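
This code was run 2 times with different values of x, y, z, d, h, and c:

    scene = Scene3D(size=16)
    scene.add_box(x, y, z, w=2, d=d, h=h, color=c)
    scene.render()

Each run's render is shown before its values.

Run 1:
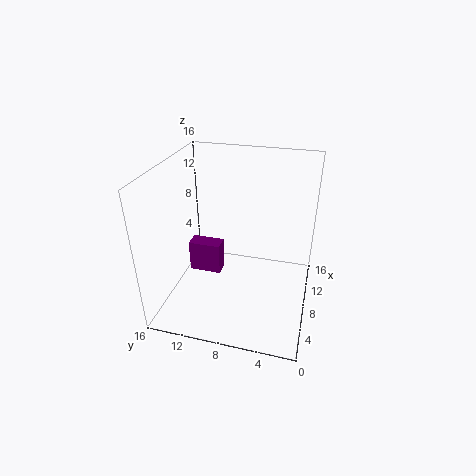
x = 10
y = 11
z = 1
d = 4
h = 4
c = 'purple'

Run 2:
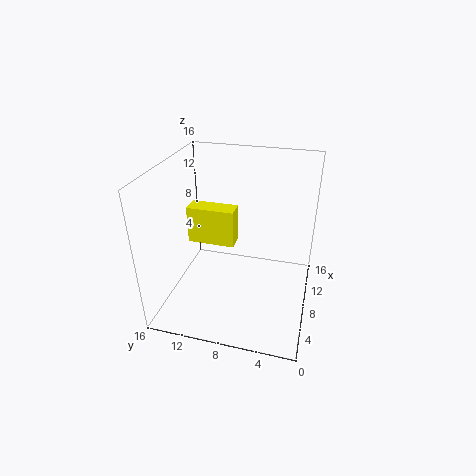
x = 6
y = 8
z = 8
d = 5
h = 4
c = 'yellow'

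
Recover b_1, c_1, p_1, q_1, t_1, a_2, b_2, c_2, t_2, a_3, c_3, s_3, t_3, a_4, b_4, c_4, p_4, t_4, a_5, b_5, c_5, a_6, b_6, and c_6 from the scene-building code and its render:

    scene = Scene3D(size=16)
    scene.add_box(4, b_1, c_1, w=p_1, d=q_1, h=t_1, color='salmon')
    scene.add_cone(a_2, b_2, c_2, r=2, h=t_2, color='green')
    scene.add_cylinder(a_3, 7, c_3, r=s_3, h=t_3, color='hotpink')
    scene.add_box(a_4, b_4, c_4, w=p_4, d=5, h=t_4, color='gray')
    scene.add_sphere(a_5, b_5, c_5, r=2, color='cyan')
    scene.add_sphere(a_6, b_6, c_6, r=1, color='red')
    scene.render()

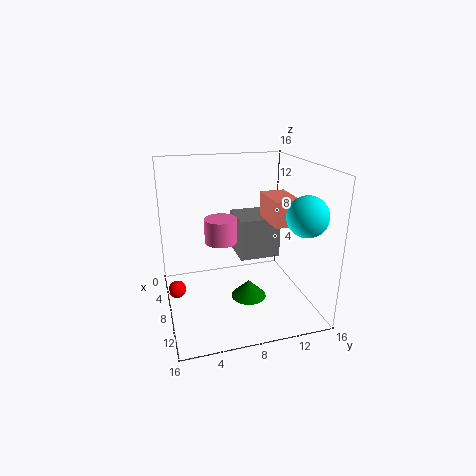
b_1 = 12; c_1 = 9; p_1 = 5; q_1 = 3; t_1 = 3; a_2 = 9; b_2 = 9; c_2 = 1; t_2 = 2; a_3 = 4; c_3 = 6; s_3 = 2; t_3 = 3; a_4 = 1; b_4 = 9; c_4 = 4; p_4 = 5; t_4 = 5; a_5 = 14; b_5 = 13; c_5 = 12; a_6 = 7; b_6 = 1; c_6 = 2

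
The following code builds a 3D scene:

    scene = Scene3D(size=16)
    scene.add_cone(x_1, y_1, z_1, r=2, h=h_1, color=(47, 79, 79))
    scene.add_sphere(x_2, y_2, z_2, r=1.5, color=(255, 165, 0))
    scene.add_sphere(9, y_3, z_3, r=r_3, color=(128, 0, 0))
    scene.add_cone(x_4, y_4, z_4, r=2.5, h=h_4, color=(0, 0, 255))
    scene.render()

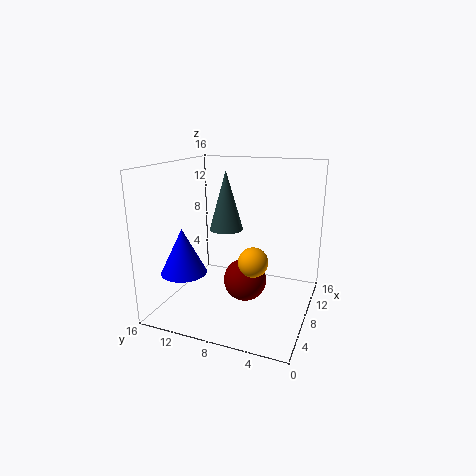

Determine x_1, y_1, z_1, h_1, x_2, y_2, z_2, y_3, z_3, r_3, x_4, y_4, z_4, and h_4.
x_1 = 10.5
y_1 = 10.5
z_1 = 8
h_1 = 7
x_2 = 4.5
y_2 = 5
z_2 = 7
y_3 = 7.5
z_3 = 2.5
r_3 = 2.5
x_4 = 4.5
y_4 = 13
z_4 = 4.5
h_4 = 5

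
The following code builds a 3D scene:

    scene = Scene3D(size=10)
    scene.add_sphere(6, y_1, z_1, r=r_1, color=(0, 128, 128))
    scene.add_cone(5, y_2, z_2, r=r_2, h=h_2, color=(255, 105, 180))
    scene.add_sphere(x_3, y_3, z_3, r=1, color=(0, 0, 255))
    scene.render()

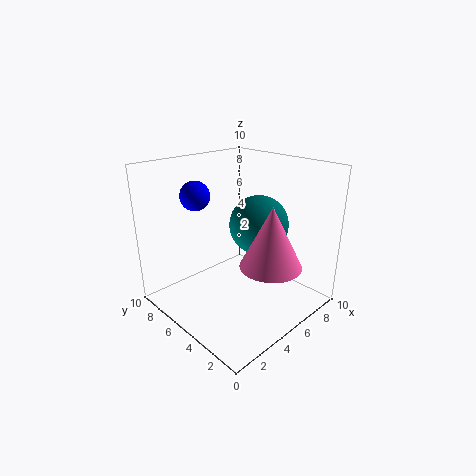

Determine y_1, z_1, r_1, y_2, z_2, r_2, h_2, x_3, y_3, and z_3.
y_1 = 4
z_1 = 6
r_1 = 2
y_2 = 2
z_2 = 4
r_2 = 2
h_2 = 4
x_3 = 3
y_3 = 7
z_3 = 8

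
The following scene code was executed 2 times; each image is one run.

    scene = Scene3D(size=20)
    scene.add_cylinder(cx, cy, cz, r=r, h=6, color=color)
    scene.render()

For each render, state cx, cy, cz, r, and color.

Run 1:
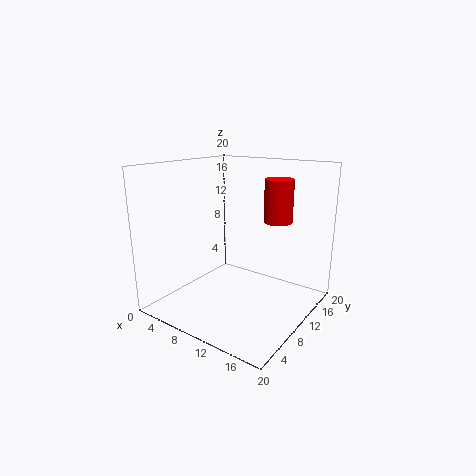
cx = 14, cy = 14, cz = 12, r = 2, color = 'red'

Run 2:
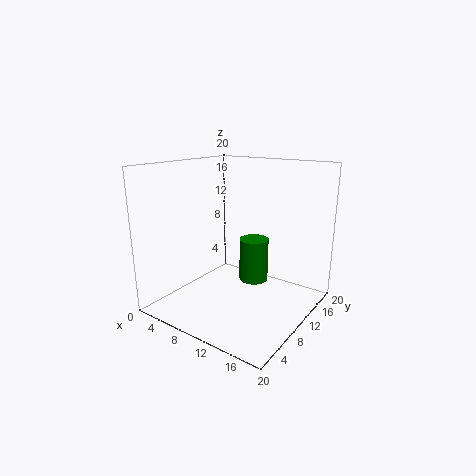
cx = 12, cy = 11, cz = 4, r = 2, color = 'green'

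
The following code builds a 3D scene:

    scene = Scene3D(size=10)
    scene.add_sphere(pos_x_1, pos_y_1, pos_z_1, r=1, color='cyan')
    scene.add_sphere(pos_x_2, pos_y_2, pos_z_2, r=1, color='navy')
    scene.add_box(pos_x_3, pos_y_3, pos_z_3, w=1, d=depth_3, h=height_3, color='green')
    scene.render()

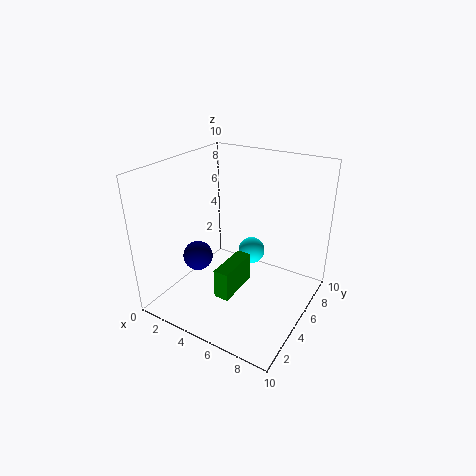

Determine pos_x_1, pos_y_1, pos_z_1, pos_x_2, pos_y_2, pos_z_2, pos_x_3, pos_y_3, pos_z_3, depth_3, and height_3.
pos_x_1 = 5
pos_y_1 = 7
pos_z_1 = 3
pos_x_2 = 3
pos_y_2 = 3
pos_z_2 = 4
pos_x_3 = 5
pos_y_3 = 2
pos_z_3 = 2
depth_3 = 3
height_3 = 2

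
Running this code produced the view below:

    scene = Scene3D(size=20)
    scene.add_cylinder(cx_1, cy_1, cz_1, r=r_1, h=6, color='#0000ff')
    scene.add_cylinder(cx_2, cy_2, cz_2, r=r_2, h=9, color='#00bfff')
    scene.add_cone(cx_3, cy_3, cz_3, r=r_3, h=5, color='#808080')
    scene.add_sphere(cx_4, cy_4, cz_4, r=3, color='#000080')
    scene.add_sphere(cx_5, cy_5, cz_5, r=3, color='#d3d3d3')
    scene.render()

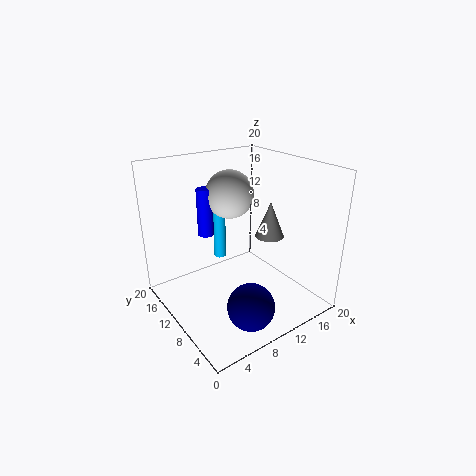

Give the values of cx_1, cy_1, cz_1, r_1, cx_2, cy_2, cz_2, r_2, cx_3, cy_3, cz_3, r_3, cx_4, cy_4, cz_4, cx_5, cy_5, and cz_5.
cx_1 = 5, cy_1 = 10, cz_1 = 12, r_1 = 1, cx_2 = 12, cy_2 = 18, cz_2 = 3, r_2 = 1, cx_3 = 14, cy_3 = 8, cz_3 = 10, r_3 = 2, cx_4 = 7, cy_4 = 3, cz_4 = 4, cx_5 = 8, cy_5 = 9, cz_5 = 17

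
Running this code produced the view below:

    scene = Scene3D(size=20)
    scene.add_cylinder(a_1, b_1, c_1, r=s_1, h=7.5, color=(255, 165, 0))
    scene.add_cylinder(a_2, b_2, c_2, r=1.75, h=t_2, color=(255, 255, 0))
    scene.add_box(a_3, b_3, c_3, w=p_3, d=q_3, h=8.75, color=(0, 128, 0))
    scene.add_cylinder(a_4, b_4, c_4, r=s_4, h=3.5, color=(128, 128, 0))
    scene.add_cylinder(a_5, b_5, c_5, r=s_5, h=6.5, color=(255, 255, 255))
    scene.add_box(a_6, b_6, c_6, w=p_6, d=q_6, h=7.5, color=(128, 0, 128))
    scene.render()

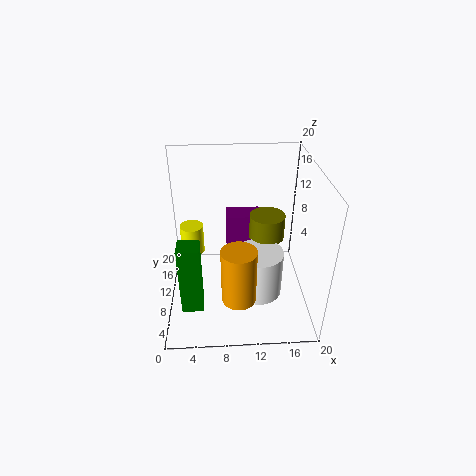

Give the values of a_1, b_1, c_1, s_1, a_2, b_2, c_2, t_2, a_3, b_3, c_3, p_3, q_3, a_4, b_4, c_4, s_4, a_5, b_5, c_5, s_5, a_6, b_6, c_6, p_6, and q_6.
a_1 = 9.75; b_1 = 4; c_1 = 4.5; s_1 = 2.25; a_2 = 3.25; b_2 = 14.5; c_2 = 5; t_2 = 4.5; a_3 = 2.75; b_3 = 0.75; c_3 = 5.75; p_3 = 2.5; q_3 = 2.5; a_4 = 14.25; b_4 = 11.75; c_4 = 9; s_4 = 2.5; a_5 = 12.75; b_5 = 7.5; c_5 = 2.75; s_5 = 3.25; a_6 = 8.5; b_6 = 13; c_6 = 4; p_6 = 5; q_6 = 3.25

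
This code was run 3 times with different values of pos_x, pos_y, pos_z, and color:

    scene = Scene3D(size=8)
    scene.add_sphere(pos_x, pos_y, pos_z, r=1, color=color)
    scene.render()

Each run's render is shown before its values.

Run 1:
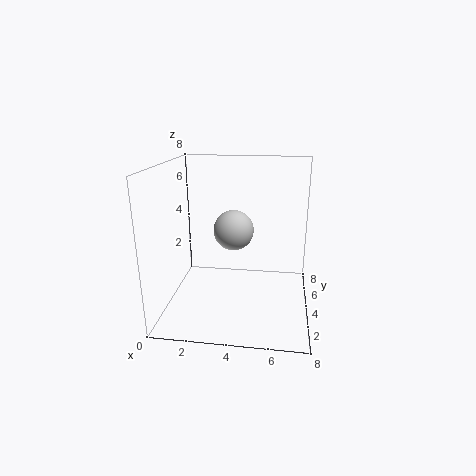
pos_x = 4
pos_y = 2.5
pos_z = 5
color = 'lightgray'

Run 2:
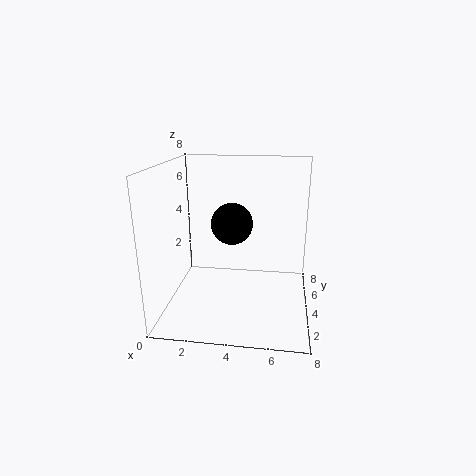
pos_x = 4
pos_y = 2
pos_z = 5.5
color = 'black'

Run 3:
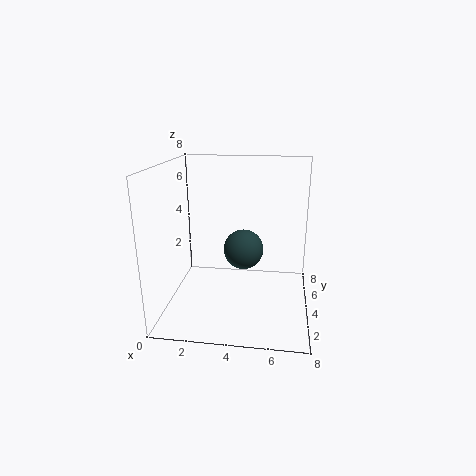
pos_x = 4.5
pos_y = 2.5
pos_z = 4
color = 'darkslategray'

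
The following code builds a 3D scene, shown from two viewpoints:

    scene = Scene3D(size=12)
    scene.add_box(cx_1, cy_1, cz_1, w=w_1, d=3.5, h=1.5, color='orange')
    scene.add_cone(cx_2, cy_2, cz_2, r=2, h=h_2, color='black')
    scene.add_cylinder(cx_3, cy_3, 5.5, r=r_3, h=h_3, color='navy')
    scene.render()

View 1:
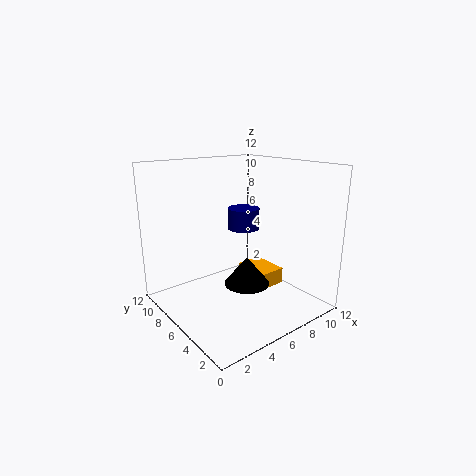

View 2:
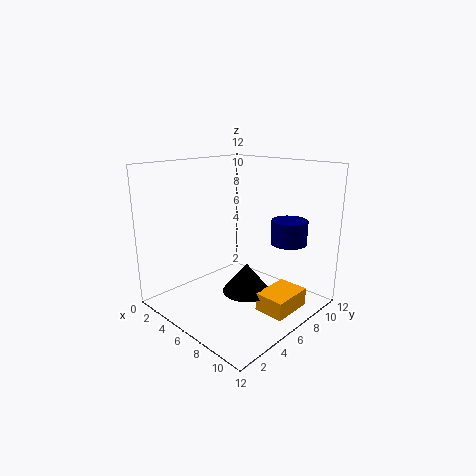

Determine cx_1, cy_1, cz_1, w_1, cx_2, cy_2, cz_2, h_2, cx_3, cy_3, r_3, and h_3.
cx_1 = 8.5
cy_1 = 5.5
cz_1 = 0.5
w_1 = 2.5
cx_2 = 7
cy_2 = 6
cz_2 = 1.5
h_2 = 2.5
cx_3 = 9
cy_3 = 9
r_3 = 1.5
h_3 = 2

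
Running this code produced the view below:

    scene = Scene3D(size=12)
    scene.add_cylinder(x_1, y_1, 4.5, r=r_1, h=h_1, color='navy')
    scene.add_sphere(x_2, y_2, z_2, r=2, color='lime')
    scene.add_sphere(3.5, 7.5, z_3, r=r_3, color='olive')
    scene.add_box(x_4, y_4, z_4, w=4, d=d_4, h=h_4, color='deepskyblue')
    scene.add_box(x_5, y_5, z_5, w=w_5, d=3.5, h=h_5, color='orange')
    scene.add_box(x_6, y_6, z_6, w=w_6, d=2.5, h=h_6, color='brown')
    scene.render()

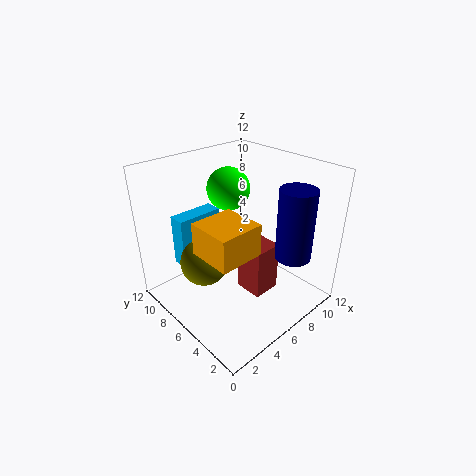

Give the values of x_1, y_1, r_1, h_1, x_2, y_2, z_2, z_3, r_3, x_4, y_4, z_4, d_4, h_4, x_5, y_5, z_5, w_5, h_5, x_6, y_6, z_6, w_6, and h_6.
x_1 = 9, y_1 = 2.5, r_1 = 1.5, h_1 = 6, x_2 = 8.5, y_2 = 10, z_2 = 8.5, z_3 = 4, r_3 = 2, x_4 = 2.5, y_4 = 9, z_4 = 3, d_4 = 1.5, h_4 = 4.5, x_5 = 1.5, y_5 = 2.5, z_5 = 6.5, w_5 = 3.5, h_5 = 2.5, x_6 = 6.5, y_6 = 4, z_6 = 0.5, w_6 = 2.5, h_6 = 4.5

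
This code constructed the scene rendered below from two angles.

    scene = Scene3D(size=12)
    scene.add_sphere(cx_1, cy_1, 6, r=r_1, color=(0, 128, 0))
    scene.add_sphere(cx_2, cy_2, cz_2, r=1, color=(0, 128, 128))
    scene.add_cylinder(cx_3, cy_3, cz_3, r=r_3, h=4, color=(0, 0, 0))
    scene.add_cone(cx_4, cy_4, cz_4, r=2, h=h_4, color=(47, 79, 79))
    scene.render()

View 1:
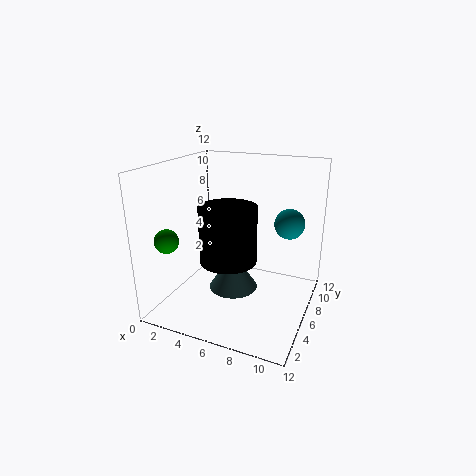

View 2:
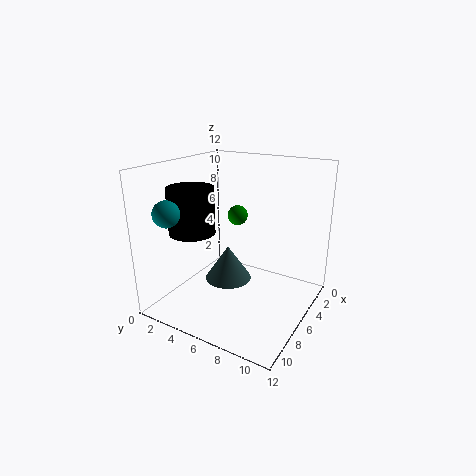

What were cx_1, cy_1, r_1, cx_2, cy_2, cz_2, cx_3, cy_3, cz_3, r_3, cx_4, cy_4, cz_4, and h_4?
cx_1 = 1, cy_1 = 3, r_1 = 1, cx_2 = 11, cy_2 = 3, cz_2 = 9, cx_3 = 7, cy_3 = 2, cz_3 = 6, r_3 = 2, cx_4 = 6, cy_4 = 5, cz_4 = 2, h_4 = 3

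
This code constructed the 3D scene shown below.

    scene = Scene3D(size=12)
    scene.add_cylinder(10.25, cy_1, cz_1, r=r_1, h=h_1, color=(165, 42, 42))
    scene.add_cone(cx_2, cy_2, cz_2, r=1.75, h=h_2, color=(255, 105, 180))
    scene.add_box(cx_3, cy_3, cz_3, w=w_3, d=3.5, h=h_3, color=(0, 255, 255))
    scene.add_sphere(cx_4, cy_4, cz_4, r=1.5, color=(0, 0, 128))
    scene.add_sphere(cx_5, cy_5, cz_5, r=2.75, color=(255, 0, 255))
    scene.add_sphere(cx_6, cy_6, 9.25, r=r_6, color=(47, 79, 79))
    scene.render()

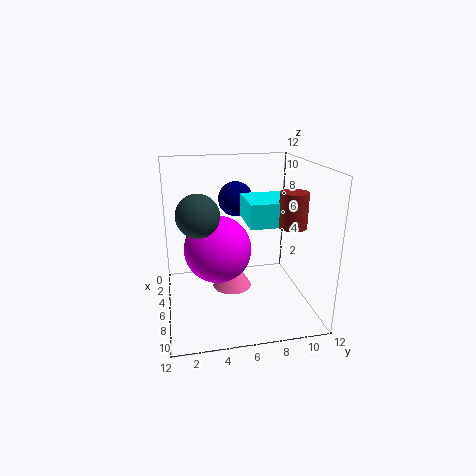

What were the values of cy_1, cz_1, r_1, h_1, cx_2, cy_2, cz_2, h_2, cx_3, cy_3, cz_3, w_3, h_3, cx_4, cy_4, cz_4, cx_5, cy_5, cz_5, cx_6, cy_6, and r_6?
cy_1 = 9, cz_1 = 8.25, r_1 = 1, h_1 = 2.5, cx_2 = 4.5, cy_2 = 5.75, cz_2 = 0.75, h_2 = 2.75, cx_3 = 6.75, cy_3 = 6, cz_3 = 8.25, w_3 = 3.5, h_3 = 1.75, cx_4 = 3.75, cy_4 = 6.25, cz_4 = 8.75, cx_5 = 6.25, cy_5 = 4.25, cz_5 = 5.25, cx_6 = 9.5, cy_6 = 2.5, r_6 = 1.5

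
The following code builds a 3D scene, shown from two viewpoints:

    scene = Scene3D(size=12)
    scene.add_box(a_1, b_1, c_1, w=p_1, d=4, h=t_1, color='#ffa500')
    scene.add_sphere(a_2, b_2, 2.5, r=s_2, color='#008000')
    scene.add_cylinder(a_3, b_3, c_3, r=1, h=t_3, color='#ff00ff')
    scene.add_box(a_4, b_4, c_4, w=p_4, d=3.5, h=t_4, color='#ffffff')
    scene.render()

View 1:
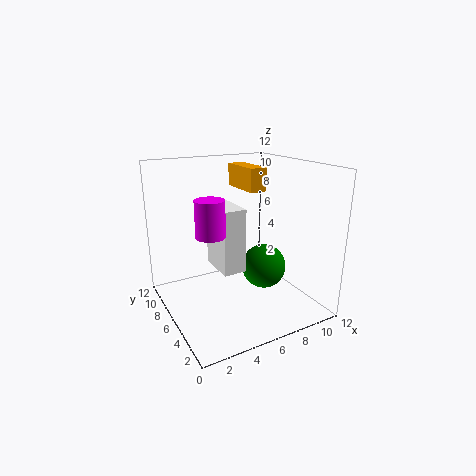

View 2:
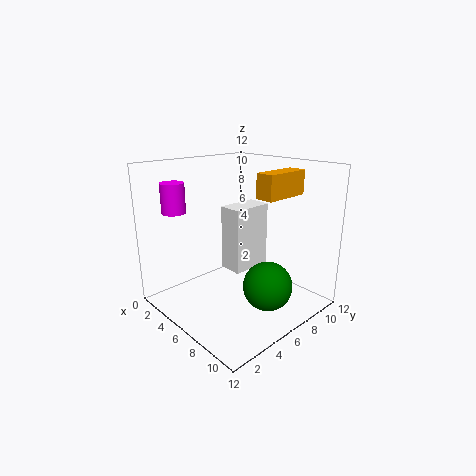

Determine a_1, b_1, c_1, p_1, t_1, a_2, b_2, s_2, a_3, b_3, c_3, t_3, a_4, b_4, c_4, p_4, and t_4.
a_1 = 7.5, b_1 = 6.5, c_1 = 9.5, p_1 = 1.5, t_1 = 2, a_2 = 9, b_2 = 6.5, s_2 = 2, a_3 = 2, b_3 = 2.5, c_3 = 8, t_3 = 2.5, a_4 = 4.5, b_4 = 5.5, c_4 = 3, p_4 = 2, t_4 = 5.5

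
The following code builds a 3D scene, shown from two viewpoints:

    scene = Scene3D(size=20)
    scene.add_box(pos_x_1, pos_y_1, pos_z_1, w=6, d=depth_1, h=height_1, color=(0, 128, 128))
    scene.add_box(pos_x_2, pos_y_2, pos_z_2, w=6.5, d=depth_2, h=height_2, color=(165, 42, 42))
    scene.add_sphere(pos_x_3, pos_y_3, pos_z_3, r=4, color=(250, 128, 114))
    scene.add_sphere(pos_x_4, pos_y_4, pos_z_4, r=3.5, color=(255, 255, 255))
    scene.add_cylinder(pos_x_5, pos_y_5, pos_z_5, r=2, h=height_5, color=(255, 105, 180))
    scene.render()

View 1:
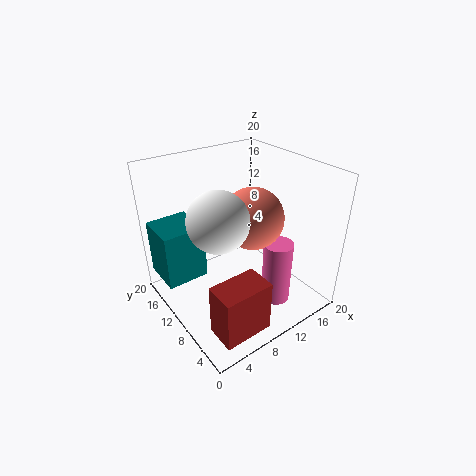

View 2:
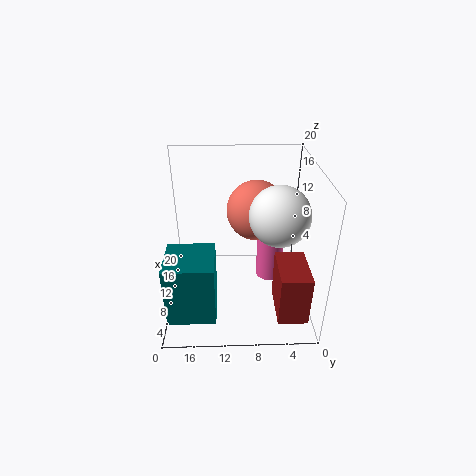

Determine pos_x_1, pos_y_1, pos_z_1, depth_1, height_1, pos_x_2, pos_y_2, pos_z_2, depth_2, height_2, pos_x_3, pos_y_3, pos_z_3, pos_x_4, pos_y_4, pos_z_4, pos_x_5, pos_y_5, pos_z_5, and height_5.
pos_x_1 = 0.5; pos_y_1 = 13; pos_z_1 = 3.5; depth_1 = 6; height_1 = 8; pos_x_2 = 2; pos_y_2 = 1; pos_z_2 = 1.5; depth_2 = 4; height_2 = 7; pos_x_3 = 10.5; pos_y_3 = 7.5; pos_z_3 = 14; pos_x_4 = 4; pos_y_4 = 5.5; pos_z_4 = 16.5; pos_x_5 = 13; pos_y_5 = 5; pos_z_5 = 1.5; height_5 = 9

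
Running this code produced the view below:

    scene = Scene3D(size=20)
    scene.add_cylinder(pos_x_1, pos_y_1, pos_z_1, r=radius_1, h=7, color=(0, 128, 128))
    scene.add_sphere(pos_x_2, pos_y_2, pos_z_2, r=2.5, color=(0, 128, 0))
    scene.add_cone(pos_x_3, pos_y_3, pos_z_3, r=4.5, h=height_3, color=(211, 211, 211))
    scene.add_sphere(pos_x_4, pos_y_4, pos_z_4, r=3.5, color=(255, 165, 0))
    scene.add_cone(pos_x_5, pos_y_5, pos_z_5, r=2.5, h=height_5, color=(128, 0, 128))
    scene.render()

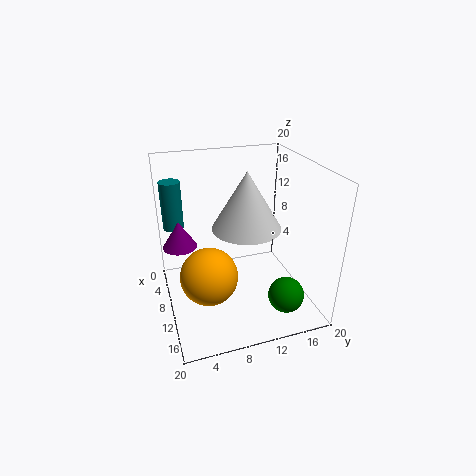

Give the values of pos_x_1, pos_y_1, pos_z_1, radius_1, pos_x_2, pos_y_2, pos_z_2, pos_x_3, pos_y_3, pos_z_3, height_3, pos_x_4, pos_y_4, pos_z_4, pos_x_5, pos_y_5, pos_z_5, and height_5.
pos_x_1 = 4
pos_y_1 = 2
pos_z_1 = 10
radius_1 = 1.5
pos_x_2 = 15
pos_y_2 = 15.5
pos_z_2 = 2.5
pos_x_3 = 12
pos_y_3 = 10.5
pos_z_3 = 12.5
height_3 = 7.5
pos_x_4 = 15.5
pos_y_4 = 4.5
pos_z_4 = 8.5
pos_x_5 = 5.5
pos_y_5 = 2.5
pos_z_5 = 7.5
height_5 = 4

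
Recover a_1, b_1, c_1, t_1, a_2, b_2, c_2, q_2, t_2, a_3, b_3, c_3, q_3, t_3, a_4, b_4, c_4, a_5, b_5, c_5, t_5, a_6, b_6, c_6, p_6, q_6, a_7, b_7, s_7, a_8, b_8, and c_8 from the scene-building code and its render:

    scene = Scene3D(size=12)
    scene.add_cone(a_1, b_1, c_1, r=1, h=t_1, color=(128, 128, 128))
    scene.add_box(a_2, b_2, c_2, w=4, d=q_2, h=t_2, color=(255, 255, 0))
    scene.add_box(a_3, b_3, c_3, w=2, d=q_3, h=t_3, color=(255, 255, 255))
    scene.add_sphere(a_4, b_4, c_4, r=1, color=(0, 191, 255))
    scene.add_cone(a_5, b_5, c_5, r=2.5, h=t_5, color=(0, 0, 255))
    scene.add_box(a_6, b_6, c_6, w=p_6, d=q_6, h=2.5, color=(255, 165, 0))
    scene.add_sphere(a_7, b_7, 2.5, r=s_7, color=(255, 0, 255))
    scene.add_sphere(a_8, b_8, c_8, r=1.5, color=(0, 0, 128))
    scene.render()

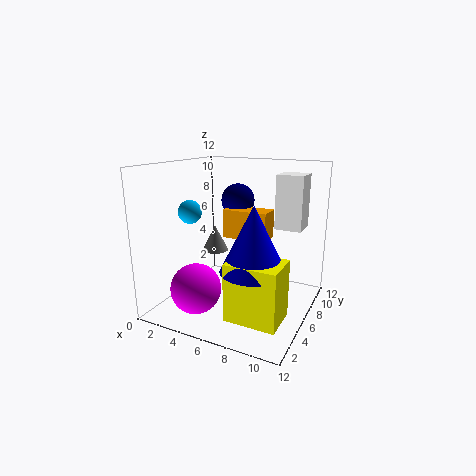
a_1 = 5, b_1 = 4, c_1 = 5.5, t_1 = 2, a_2 = 7, b_2 = 1.5, c_2 = 1, q_2 = 3, t_2 = 4.5, a_3 = 9.5, b_3 = 5, c_3 = 7.5, q_3 = 2, t_3 = 4, a_4 = 2, b_4 = 5, c_4 = 8, a_5 = 8.5, b_5 = 3.5, c_5 = 4.5, t_5 = 5, a_6 = 4, b_6 = 7, c_6 = 5.5, p_6 = 4, q_6 = 2, a_7 = 4, b_7 = 2.5, s_7 = 2, a_8 = 4.5, b_8 = 9, c_8 = 8.5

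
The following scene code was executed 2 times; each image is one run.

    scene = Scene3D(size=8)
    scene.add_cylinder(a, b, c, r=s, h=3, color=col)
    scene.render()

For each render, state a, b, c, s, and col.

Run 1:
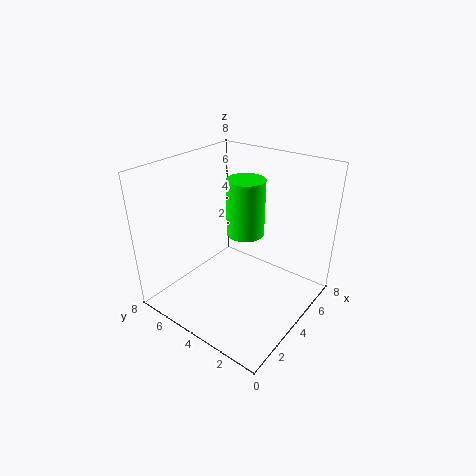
a = 4
b = 3.5
c = 4.5
s = 1
col = 'lime'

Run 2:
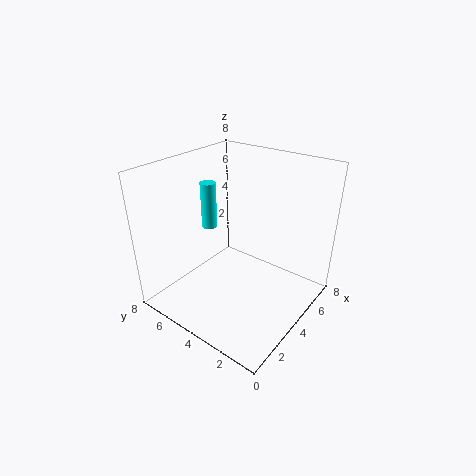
a = 5.5
b = 7.5
c = 3
s = 0.5
col = 'cyan'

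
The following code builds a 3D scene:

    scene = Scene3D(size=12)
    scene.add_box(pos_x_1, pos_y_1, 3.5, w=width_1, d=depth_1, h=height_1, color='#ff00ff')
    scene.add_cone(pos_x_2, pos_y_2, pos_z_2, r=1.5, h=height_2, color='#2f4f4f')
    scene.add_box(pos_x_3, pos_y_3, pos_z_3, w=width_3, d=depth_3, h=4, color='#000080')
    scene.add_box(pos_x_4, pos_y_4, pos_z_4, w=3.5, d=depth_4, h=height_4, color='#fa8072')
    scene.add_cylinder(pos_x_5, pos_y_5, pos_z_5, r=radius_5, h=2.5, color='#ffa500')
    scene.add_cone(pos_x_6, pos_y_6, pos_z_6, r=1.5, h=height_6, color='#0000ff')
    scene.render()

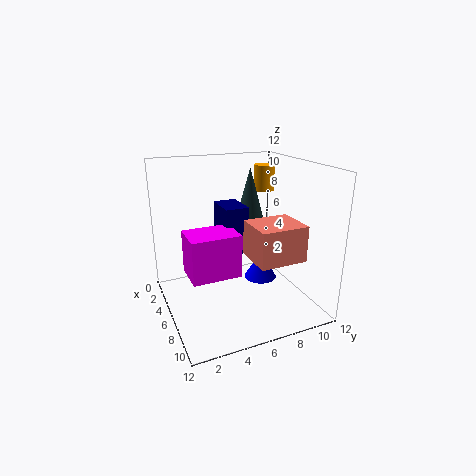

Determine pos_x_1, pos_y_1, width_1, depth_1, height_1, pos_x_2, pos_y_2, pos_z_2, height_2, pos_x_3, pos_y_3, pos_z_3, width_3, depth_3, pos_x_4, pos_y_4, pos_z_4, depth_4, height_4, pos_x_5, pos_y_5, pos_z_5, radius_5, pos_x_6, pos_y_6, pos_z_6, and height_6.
pos_x_1 = 5, pos_y_1 = 1.5, width_1 = 3, depth_1 = 4, height_1 = 3.5, pos_x_2 = 2, pos_y_2 = 9, pos_z_2 = 5.5, height_2 = 5.5, pos_x_3 = 3, pos_y_3 = 5, pos_z_3 = 4.5, width_3 = 3, depth_3 = 2, pos_x_4 = 6, pos_y_4 = 6.5, pos_z_4 = 4.5, depth_4 = 4, height_4 = 3, pos_x_5 = 1, pos_y_5 = 11, pos_z_5 = 8.5, radius_5 = 1, pos_x_6 = 4.5, pos_y_6 = 9, pos_z_6 = 1, height_6 = 2.5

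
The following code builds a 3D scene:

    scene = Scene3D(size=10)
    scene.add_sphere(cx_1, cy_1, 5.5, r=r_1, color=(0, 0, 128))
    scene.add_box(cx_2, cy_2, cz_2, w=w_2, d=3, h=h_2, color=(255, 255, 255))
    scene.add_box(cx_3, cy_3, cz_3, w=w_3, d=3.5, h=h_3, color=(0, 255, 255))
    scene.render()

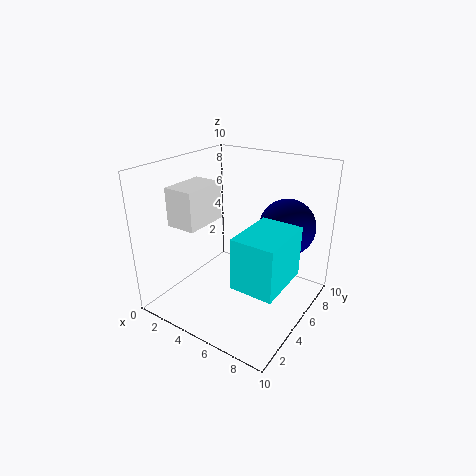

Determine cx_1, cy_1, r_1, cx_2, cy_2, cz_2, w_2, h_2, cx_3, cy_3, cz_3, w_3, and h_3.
cx_1 = 7.5; cy_1 = 7.5; r_1 = 2; cx_2 = 2; cy_2 = 1.5; cz_2 = 6.5; w_2 = 2; h_2 = 2.5; cx_3 = 7.5; cy_3 = 0.5; cz_3 = 4.5; w_3 = 2.5; h_3 = 3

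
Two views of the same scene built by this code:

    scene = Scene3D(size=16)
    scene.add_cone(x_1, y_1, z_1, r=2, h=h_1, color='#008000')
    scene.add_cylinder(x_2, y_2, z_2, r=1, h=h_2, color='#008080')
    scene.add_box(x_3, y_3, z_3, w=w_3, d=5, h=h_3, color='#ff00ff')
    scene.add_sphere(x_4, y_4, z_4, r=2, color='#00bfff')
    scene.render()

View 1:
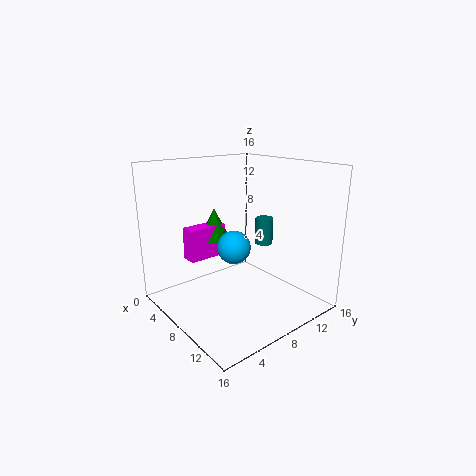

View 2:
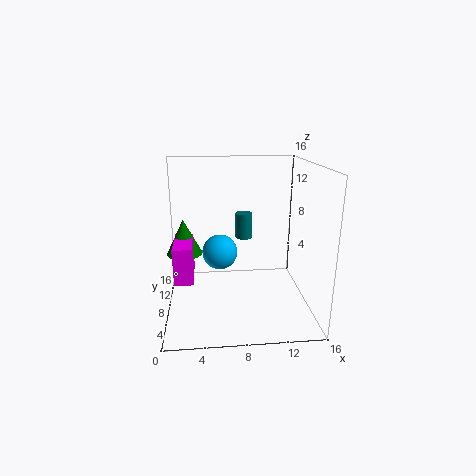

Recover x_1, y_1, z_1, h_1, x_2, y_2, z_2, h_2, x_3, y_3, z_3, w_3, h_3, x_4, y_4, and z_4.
x_1 = 2; y_1 = 9; z_1 = 6; h_1 = 4; x_2 = 9; y_2 = 11; z_2 = 7; h_2 = 3; x_3 = 1; y_3 = 5; z_3 = 4; w_3 = 2; h_3 = 4; x_4 = 6; y_4 = 9; z_4 = 6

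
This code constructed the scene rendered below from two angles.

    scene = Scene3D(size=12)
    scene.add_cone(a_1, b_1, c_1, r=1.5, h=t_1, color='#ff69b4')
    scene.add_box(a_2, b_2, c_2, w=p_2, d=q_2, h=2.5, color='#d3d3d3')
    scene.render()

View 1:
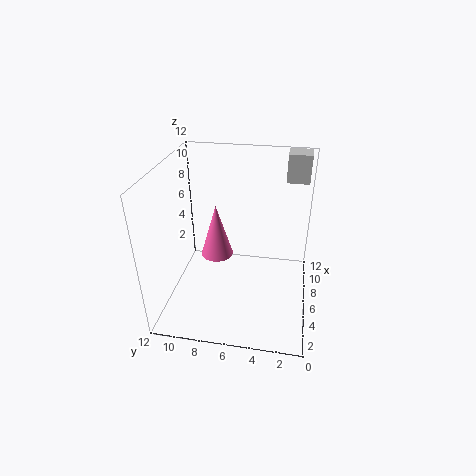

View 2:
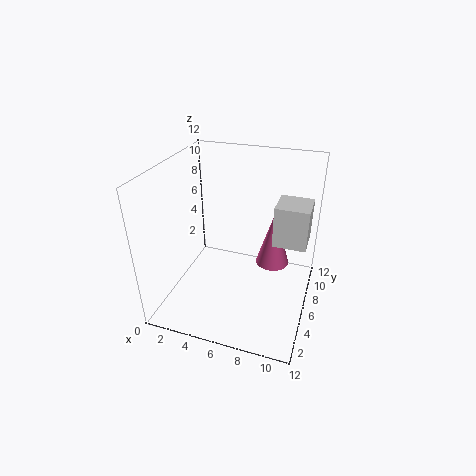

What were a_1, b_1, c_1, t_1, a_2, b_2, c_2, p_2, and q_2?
a_1 = 8.5
b_1 = 8.5
c_1 = 2.5
t_1 = 5
a_2 = 10
b_2 = 0.5
c_2 = 9.5
p_2 = 2
q_2 = 2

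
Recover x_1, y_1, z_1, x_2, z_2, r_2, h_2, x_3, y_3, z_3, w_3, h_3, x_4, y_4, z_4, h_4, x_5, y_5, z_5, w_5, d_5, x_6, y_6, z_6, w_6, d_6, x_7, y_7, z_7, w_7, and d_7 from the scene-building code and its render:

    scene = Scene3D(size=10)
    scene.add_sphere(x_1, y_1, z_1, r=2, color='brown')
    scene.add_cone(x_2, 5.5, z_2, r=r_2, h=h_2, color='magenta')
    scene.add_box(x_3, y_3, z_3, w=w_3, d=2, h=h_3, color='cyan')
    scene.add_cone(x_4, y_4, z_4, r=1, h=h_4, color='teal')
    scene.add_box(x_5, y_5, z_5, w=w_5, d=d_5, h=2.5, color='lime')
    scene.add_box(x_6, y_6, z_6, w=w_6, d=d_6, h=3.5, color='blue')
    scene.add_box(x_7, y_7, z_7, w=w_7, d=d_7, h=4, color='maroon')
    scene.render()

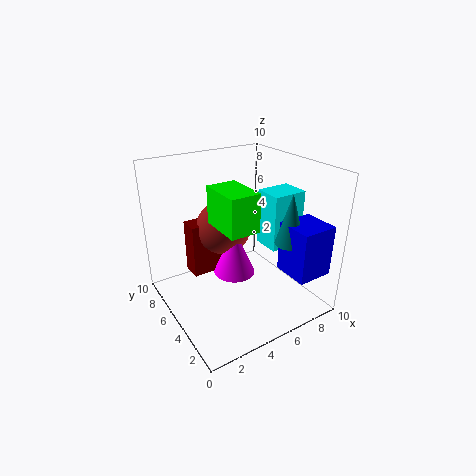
x_1 = 5; y_1 = 7; z_1 = 5; x_2 = 5; z_2 = 2; r_2 = 1.5; h_2 = 3.5; x_3 = 7; y_3 = 3.5; z_3 = 4; w_3 = 2.5; h_3 = 4; x_4 = 7.5; y_4 = 2.5; z_4 = 5; h_4 = 3.5; x_5 = 3; y_5 = 2.5; z_5 = 6.5; w_5 = 2; d_5 = 3; x_6 = 7; y_6 = 0.5; z_6 = 3; w_6 = 2.5; d_6 = 2.5; x_7 = 2.5; y_7 = 7; z_7 = 1.5; w_7 = 2.5; d_7 = 1.5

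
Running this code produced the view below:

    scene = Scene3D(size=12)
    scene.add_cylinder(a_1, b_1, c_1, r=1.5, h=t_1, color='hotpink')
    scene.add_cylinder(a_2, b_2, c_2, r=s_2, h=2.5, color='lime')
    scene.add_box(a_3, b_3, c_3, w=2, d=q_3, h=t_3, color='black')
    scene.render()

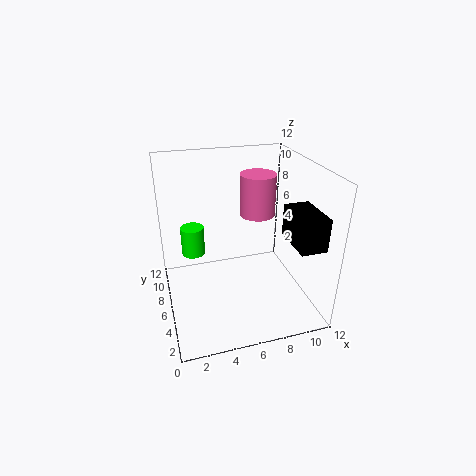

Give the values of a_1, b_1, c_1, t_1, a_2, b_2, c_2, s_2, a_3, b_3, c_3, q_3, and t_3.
a_1 = 8, b_1 = 7, c_1 = 7.5, t_1 = 3.5, a_2 = 2.5, b_2 = 8, c_2 = 4, s_2 = 1, a_3 = 9, b_3 = 0.5, c_3 = 7, q_3 = 3.5, t_3 = 2.5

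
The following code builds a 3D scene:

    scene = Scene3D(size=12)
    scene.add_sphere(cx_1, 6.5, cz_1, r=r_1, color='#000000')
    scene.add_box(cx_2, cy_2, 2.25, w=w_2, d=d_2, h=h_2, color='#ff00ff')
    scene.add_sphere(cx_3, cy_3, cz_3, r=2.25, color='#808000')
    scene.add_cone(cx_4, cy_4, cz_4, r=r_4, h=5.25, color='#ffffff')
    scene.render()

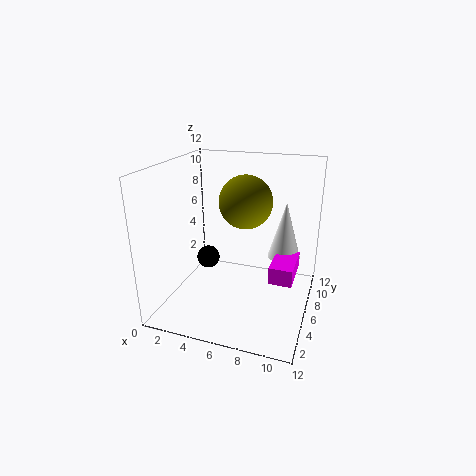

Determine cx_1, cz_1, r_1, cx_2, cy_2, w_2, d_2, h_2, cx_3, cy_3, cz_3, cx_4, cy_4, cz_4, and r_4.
cx_1 = 3, cz_1 = 3.5, r_1 = 1, cx_2 = 8.75, cy_2 = 5.75, w_2 = 2, d_2 = 3.75, h_2 = 1.5, cx_3 = 6.25, cy_3 = 7.25, cz_3 = 8.75, cx_4 = 9.25, cy_4 = 9.75, cz_4 = 3, r_4 = 1.5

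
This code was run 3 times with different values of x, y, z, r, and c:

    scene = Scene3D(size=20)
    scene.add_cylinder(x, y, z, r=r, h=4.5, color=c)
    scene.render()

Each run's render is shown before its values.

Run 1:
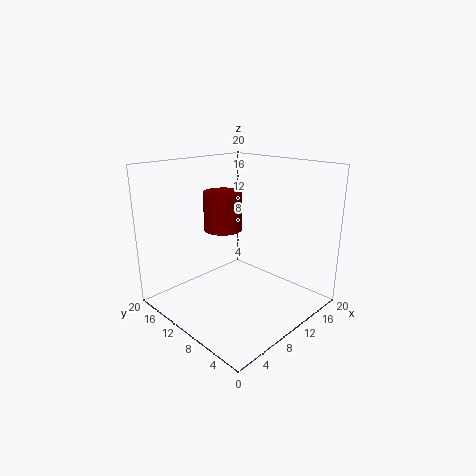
x = 5, y = 7.5, z = 13.25, r = 2.25, c = 'maroon'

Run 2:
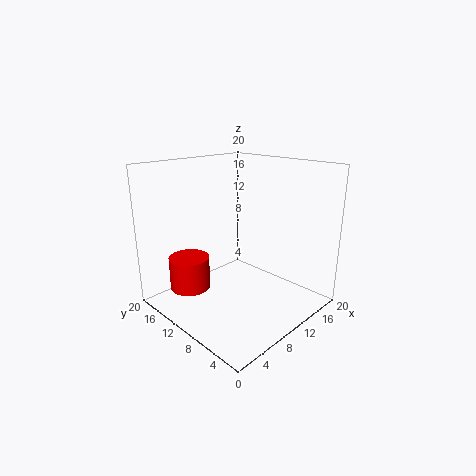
x = 4.25, y = 13.75, z = 3.25, r = 2.75, c = 'red'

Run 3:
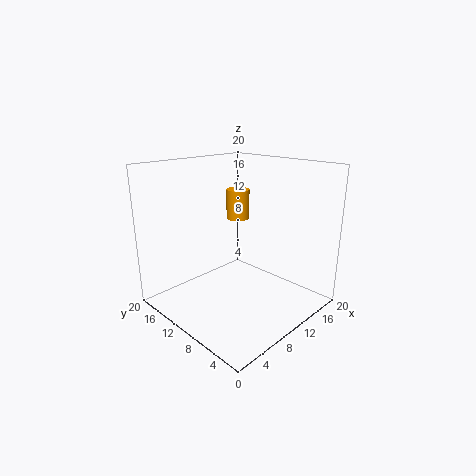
x = 14.25, y = 14.25, z = 11, r = 1.75, c = 'orange'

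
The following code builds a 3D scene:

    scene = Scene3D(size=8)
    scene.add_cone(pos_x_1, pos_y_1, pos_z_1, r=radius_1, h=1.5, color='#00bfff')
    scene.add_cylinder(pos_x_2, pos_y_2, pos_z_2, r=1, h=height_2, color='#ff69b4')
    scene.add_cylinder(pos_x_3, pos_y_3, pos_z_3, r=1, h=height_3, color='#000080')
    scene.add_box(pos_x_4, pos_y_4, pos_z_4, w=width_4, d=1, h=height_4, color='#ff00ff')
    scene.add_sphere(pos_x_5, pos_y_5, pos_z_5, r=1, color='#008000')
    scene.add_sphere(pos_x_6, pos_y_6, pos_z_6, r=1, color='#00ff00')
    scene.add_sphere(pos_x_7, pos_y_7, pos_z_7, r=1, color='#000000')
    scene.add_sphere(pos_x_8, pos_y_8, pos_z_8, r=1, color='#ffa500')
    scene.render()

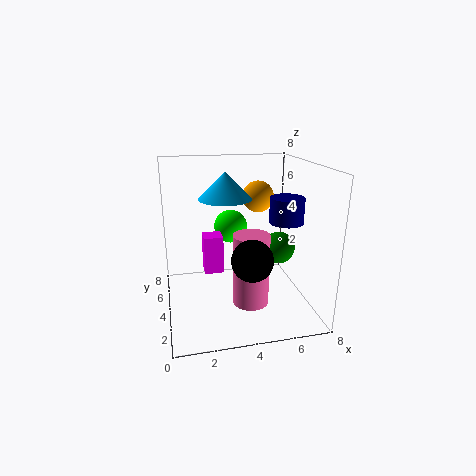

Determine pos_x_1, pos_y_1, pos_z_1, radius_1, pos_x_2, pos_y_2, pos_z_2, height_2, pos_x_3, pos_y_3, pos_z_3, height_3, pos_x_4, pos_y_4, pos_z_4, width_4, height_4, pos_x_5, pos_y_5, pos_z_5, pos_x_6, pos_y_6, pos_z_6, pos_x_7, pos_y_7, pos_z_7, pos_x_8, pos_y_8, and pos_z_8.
pos_x_1 = 3.5, pos_y_1 = 5, pos_z_1 = 6, radius_1 = 1.5, pos_x_2 = 4.5, pos_y_2 = 3, pos_z_2 = 0.5, height_2 = 4, pos_x_3 = 7, pos_y_3 = 4.5, pos_z_3 = 4.5, height_3 = 1.5, pos_x_4 = 2, pos_y_4 = 3, pos_z_4 = 2.5, width_4 = 1, height_4 = 2, pos_x_5 = 7, pos_y_5 = 5.5, pos_z_5 = 2.5, pos_x_6 = 4, pos_y_6 = 6, pos_z_6 = 4, pos_x_7 = 4, pos_y_7 = 1, pos_z_7 = 4, pos_x_8 = 6, pos_y_8 = 7, pos_z_8 = 5.5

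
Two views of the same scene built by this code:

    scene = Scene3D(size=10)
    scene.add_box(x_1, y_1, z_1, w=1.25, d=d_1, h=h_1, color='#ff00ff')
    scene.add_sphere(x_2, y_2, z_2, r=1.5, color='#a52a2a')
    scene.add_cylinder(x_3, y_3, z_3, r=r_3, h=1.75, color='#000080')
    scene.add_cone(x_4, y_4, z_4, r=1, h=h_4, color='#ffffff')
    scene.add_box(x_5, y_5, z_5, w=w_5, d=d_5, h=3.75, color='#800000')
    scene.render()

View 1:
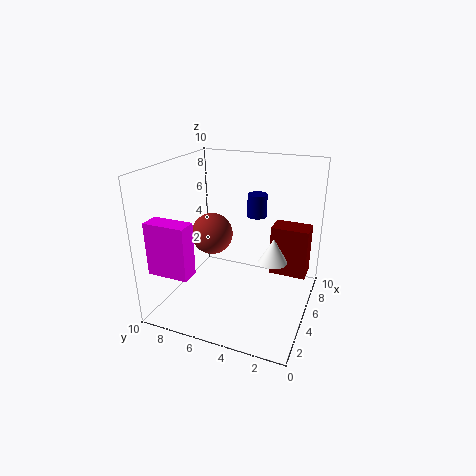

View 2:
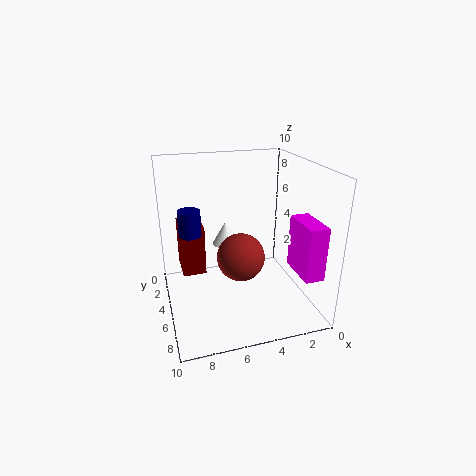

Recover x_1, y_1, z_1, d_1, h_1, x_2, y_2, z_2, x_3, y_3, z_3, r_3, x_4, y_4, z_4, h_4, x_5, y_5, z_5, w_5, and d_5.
x_1 = 0.75; y_1 = 6.75; z_1 = 3.5; d_1 = 2.75; h_1 = 3.5; x_2 = 5.5; y_2 = 7.25; z_2 = 4.75; x_3 = 8.25; y_3 = 4.75; z_3 = 5.5; r_3 = 0.75; x_4 = 5.25; y_4 = 2.5; z_4 = 3.5; h_4 = 1.75; x_5 = 7; y_5 = 0.5; z_5 = 1.5; w_5 = 1.75; d_5 = 2.75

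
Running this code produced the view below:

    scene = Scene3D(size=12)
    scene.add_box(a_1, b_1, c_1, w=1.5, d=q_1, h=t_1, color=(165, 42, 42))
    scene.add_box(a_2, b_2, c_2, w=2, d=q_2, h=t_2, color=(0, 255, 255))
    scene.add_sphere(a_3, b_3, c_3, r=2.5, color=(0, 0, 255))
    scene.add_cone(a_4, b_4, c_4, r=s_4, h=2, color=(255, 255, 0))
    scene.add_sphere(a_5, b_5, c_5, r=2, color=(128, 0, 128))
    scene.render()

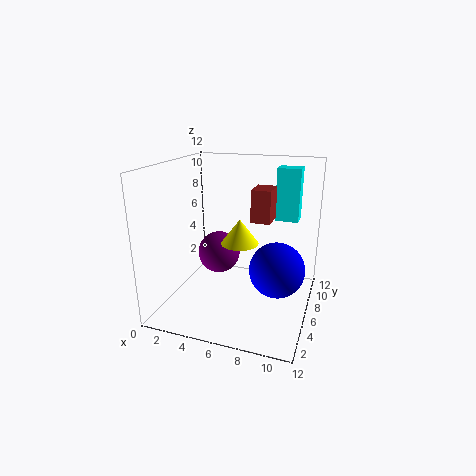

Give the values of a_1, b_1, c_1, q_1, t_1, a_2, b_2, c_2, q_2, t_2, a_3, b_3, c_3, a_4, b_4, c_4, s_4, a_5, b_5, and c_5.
a_1 = 7.5
b_1 = 4.5
c_1 = 8
q_1 = 2
t_1 = 2.5
a_2 = 8.5
b_2 = 8.5
c_2 = 7
q_2 = 1.5
t_2 = 4.5
a_3 = 9
b_3 = 8
c_3 = 2.5
a_4 = 6.5
b_4 = 5
c_4 = 6
s_4 = 1.5
a_5 = 3
b_5 = 9
c_5 = 3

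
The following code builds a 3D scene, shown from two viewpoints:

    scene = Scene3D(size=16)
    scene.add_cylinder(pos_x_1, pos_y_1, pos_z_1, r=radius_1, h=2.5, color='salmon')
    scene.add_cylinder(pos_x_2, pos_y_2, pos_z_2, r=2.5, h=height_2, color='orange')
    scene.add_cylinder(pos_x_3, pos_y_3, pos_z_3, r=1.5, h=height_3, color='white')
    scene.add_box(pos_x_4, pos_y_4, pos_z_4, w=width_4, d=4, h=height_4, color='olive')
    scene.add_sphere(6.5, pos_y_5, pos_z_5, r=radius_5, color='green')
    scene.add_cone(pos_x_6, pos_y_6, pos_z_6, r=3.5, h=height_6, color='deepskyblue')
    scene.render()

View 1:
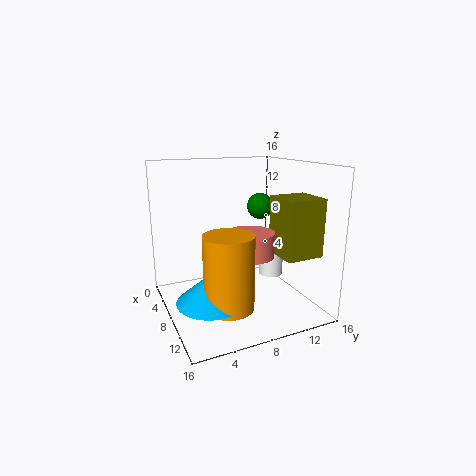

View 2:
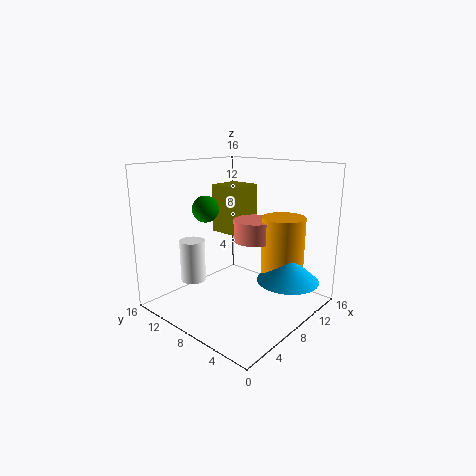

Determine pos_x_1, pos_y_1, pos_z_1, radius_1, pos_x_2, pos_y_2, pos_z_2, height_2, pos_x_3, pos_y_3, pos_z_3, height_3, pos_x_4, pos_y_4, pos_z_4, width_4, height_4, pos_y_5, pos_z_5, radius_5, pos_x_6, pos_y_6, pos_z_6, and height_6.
pos_x_1 = 11, pos_y_1 = 8, pos_z_1 = 7, radius_1 = 2.5, pos_x_2 = 12.5, pos_y_2 = 5, pos_z_2 = 2.5, height_2 = 7.5, pos_x_3 = 6, pos_y_3 = 13.5, pos_z_3 = 2, height_3 = 5, pos_x_4 = 10.5, pos_y_4 = 10.5, pos_z_4 = 7, width_4 = 4, height_4 = 6, pos_y_5 = 11.5, pos_z_5 = 11, radius_5 = 1.5, pos_x_6 = 11.5, pos_y_6 = 3.5, pos_z_6 = 3, height_6 = 3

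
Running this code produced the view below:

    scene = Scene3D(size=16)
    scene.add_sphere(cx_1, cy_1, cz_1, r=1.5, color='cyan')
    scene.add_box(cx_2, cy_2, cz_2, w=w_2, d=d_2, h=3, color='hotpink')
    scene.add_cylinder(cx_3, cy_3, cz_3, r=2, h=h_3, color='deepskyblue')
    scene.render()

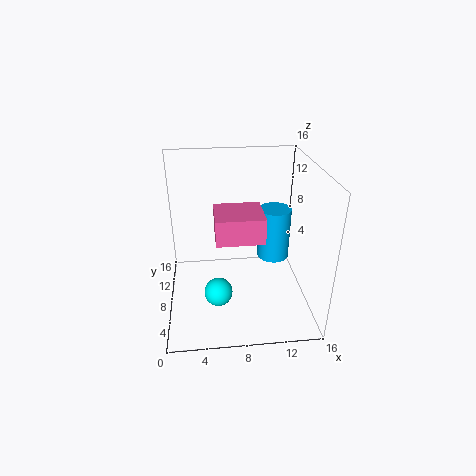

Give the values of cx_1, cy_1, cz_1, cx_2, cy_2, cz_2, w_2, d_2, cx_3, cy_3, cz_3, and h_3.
cx_1 = 5.5, cy_1 = 4.5, cz_1 = 3.5, cx_2 = 5.5, cy_2 = 7, cz_2 = 7.5, w_2 = 5.5, d_2 = 5, cx_3 = 13, cy_3 = 12, cz_3 = 3, h_3 = 6.5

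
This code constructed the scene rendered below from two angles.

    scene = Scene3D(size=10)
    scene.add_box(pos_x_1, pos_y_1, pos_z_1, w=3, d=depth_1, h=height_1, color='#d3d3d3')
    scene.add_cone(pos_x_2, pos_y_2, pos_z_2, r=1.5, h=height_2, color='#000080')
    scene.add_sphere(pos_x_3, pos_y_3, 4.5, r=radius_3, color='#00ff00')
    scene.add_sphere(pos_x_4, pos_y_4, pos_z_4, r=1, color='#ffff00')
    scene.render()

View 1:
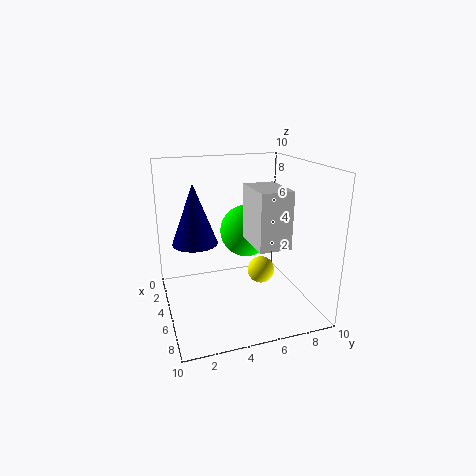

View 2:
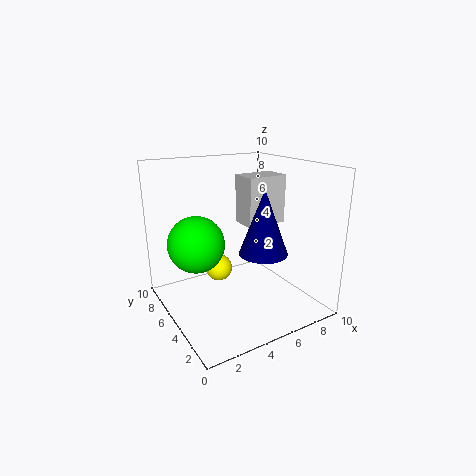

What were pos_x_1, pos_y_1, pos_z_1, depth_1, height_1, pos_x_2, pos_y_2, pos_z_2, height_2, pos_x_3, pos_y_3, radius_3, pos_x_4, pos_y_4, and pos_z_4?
pos_x_1 = 6
pos_y_1 = 5
pos_z_1 = 5.5
depth_1 = 2
height_1 = 3.5
pos_x_2 = 5
pos_y_2 = 2
pos_z_2 = 5
height_2 = 4
pos_x_3 = 2.5
pos_y_3 = 6.5
radius_3 = 2
pos_x_4 = 4.5
pos_y_4 = 7
pos_z_4 = 2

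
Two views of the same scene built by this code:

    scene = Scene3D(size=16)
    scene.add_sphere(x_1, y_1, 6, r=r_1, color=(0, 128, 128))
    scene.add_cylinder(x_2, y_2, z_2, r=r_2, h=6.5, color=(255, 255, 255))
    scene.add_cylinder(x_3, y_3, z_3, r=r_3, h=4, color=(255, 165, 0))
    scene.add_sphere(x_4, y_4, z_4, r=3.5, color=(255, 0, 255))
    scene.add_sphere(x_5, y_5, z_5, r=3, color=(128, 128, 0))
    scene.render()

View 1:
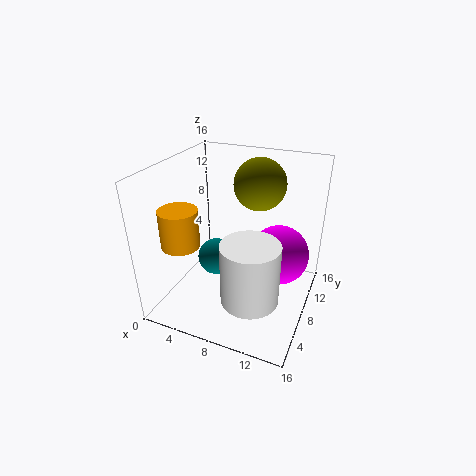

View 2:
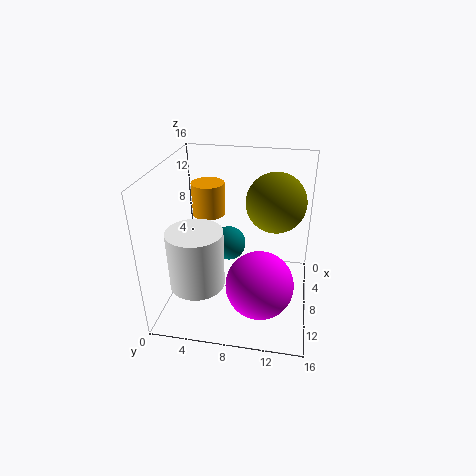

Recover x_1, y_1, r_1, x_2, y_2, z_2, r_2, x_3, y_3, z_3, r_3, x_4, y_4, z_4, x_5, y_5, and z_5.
x_1 = 6, y_1 = 6.5, r_1 = 2, x_2 = 11, y_2 = 4, z_2 = 3.5, r_2 = 3, x_3 = 3.5, y_3 = 3.5, z_3 = 8.5, r_3 = 2, x_4 = 12, y_4 = 11, z_4 = 5, x_5 = 9, y_5 = 12, z_5 = 13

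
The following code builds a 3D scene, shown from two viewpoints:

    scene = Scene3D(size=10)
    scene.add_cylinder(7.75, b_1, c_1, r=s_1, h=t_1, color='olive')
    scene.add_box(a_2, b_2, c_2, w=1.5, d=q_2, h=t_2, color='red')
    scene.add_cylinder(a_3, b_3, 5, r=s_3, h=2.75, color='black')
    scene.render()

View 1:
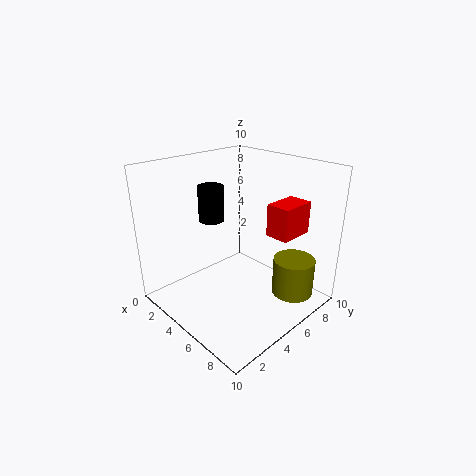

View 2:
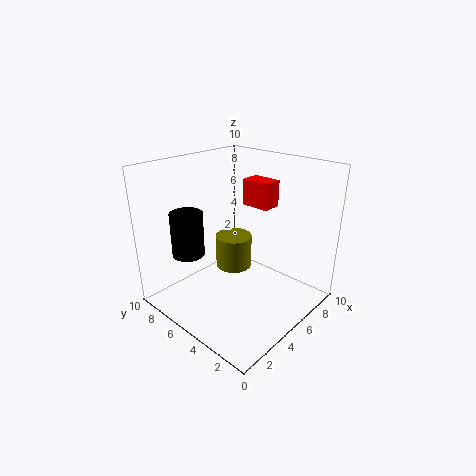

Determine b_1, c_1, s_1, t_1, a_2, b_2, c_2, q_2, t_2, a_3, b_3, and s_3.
b_1 = 8, c_1 = 0.5, s_1 = 1.5, t_1 = 2.75, a_2 = 7.75, b_2 = 4.75, c_2 = 6.25, q_2 = 2.25, t_2 = 2, a_3 = 1.25, b_3 = 5.75, s_3 = 1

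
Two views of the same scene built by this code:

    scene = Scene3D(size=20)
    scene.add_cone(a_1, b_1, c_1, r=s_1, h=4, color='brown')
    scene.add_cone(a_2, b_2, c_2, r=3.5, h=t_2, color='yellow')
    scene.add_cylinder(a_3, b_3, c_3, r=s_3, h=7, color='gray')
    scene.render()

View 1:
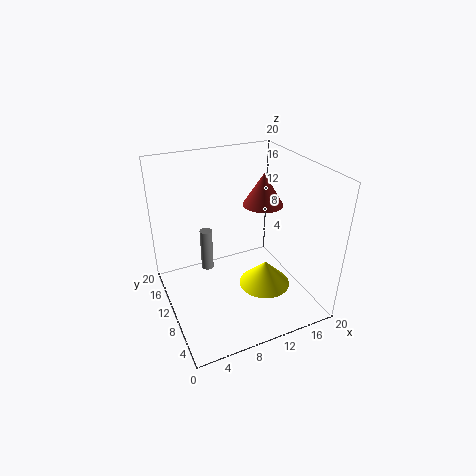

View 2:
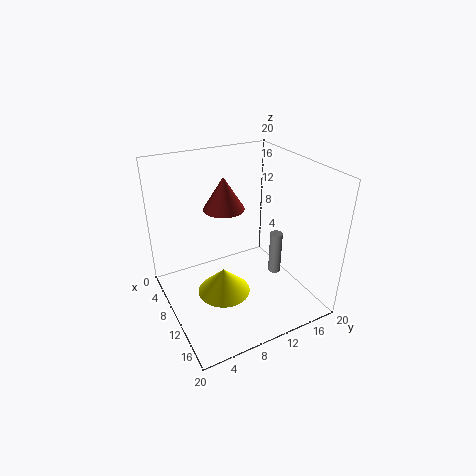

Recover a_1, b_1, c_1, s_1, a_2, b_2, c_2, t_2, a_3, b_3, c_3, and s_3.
a_1 = 12; b_1 = 7; c_1 = 16; s_1 = 2.5; a_2 = 12.5; b_2 = 6.5; c_2 = 4; t_2 = 3.5; a_3 = 8; b_3 = 18; c_3 = 0.5; s_3 = 1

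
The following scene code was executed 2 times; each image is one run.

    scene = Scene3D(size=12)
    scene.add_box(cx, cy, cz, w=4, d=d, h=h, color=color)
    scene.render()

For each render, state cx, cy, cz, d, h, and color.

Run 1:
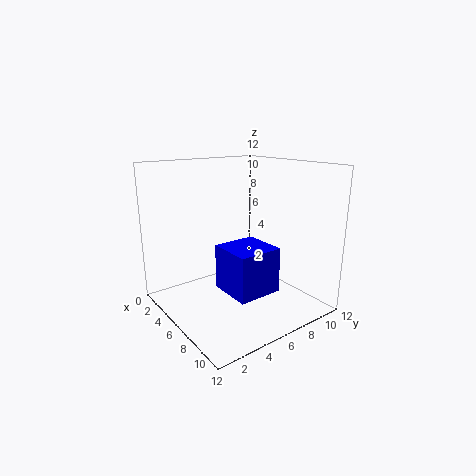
cx = 4; cy = 5; cz = 1; d = 4; h = 4; color = 'blue'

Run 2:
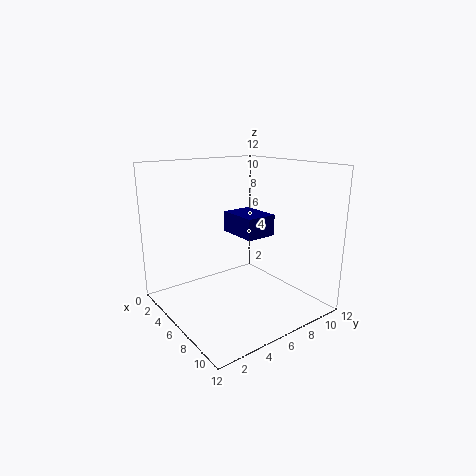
cx = 1; cy = 8; cz = 5; d = 3; h = 2; color = 'navy'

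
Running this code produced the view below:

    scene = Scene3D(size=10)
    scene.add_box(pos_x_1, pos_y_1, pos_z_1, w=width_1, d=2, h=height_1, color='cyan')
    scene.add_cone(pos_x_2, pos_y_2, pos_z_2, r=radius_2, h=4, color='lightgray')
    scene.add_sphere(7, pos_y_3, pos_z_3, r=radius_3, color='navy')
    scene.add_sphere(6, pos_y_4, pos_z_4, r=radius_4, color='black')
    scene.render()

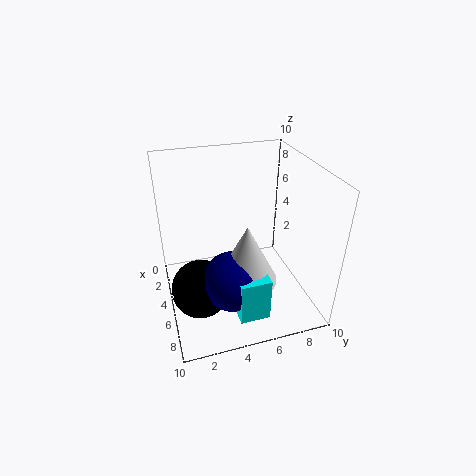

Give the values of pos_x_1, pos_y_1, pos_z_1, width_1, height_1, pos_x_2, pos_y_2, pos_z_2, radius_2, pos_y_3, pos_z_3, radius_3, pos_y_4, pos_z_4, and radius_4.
pos_x_1 = 6; pos_y_1 = 4; pos_z_1 = 1; width_1 = 3; height_1 = 3; pos_x_2 = 7; pos_y_2 = 5; pos_z_2 = 3; radius_2 = 2; pos_y_3 = 4; pos_z_3 = 3; radius_3 = 2; pos_y_4 = 2; pos_z_4 = 2; radius_4 = 2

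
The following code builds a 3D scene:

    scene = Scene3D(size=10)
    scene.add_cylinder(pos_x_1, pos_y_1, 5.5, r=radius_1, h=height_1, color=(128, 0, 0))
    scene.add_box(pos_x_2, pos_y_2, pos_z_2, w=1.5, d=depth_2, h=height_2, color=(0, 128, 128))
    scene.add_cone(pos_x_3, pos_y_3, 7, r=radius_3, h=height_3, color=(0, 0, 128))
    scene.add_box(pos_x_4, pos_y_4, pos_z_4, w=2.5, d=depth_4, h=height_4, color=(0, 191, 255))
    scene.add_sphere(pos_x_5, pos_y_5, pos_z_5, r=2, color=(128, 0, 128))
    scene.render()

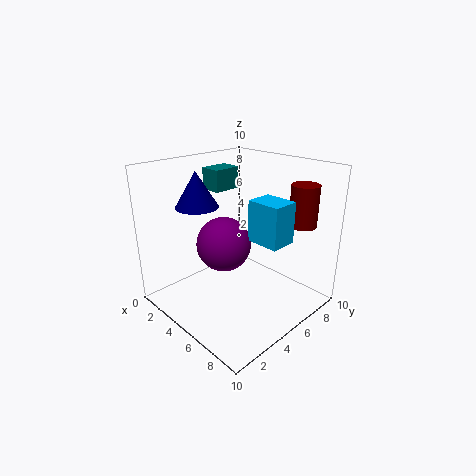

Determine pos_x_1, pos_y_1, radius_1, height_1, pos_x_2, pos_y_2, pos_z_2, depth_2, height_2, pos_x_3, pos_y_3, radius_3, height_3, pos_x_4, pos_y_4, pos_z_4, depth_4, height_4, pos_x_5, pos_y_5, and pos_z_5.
pos_x_1 = 7.5, pos_y_1 = 9, radius_1 = 1, height_1 = 3, pos_x_2 = 2, pos_y_2 = 4.5, pos_z_2 = 8, depth_2 = 2, height_2 = 1.5, pos_x_3 = 2.5, pos_y_3 = 3.5, radius_3 = 1.5, height_3 = 2.5, pos_x_4 = 5, pos_y_4 = 6, pos_z_4 = 4.5, depth_4 = 2, height_4 = 3, pos_x_5 = 3.5, pos_y_5 = 5, pos_z_5 = 4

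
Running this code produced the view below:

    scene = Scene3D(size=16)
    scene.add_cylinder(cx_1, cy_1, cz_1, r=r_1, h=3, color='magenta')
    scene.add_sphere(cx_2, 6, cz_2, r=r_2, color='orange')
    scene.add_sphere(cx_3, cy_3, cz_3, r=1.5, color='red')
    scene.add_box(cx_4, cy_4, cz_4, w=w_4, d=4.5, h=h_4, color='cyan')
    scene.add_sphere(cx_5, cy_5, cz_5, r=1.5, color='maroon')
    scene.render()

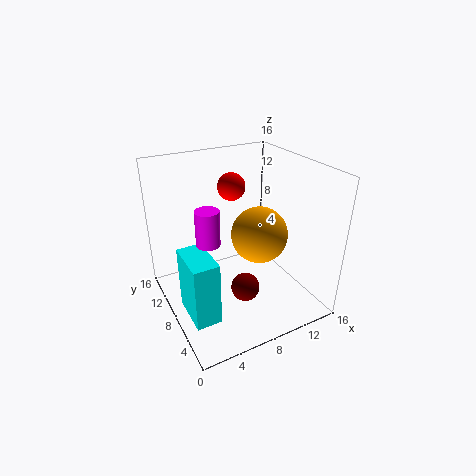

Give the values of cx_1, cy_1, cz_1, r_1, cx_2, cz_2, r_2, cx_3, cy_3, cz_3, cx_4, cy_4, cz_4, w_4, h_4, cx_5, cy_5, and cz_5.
cx_1 = 2
cy_1 = 2
cz_1 = 12
r_1 = 1
cx_2 = 9.5
cz_2 = 9
r_2 = 3
cx_3 = 8
cy_3 = 9.5
cz_3 = 13.5
cx_4 = 0.5
cy_4 = 2
cz_4 = 3
w_4 = 2.5
h_4 = 6.5
cx_5 = 7
cy_5 = 4.5
cz_5 = 4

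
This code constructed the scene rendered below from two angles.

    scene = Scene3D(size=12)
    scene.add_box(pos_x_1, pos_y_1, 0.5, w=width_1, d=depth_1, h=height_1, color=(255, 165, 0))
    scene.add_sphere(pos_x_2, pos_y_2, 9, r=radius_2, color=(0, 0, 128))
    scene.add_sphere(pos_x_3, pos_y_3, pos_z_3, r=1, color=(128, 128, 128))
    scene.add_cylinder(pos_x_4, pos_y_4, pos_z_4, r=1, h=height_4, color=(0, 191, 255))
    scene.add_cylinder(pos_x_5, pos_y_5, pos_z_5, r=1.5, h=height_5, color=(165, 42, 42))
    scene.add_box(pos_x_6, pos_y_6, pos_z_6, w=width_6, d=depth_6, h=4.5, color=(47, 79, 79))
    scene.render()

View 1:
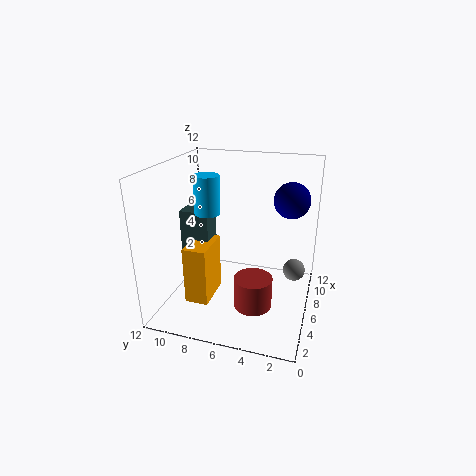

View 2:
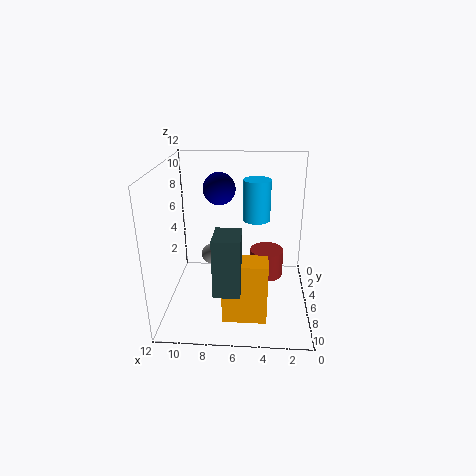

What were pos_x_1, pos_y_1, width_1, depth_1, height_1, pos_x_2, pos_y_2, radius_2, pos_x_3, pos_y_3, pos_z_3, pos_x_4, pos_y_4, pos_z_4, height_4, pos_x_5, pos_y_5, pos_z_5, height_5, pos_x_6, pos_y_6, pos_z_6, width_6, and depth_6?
pos_x_1 = 3.5; pos_y_1 = 8; width_1 = 3.5; depth_1 = 2; height_1 = 5; pos_x_2 = 8; pos_y_2 = 2; radius_2 = 1.5; pos_x_3 = 9; pos_y_3 = 1.5; pos_z_3 = 2; pos_x_4 = 4.5; pos_y_4 = 8; pos_z_4 = 8.5; height_4 = 3; pos_x_5 = 3.5; pos_y_5 = 4; pos_z_5 = 1.5; height_5 = 2.5; pos_x_6 = 5.5; pos_y_6 = 8.5; pos_z_6 = 3.5; width_6 = 2; depth_6 = 2.5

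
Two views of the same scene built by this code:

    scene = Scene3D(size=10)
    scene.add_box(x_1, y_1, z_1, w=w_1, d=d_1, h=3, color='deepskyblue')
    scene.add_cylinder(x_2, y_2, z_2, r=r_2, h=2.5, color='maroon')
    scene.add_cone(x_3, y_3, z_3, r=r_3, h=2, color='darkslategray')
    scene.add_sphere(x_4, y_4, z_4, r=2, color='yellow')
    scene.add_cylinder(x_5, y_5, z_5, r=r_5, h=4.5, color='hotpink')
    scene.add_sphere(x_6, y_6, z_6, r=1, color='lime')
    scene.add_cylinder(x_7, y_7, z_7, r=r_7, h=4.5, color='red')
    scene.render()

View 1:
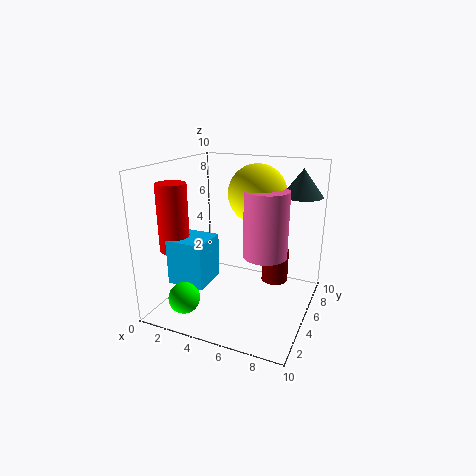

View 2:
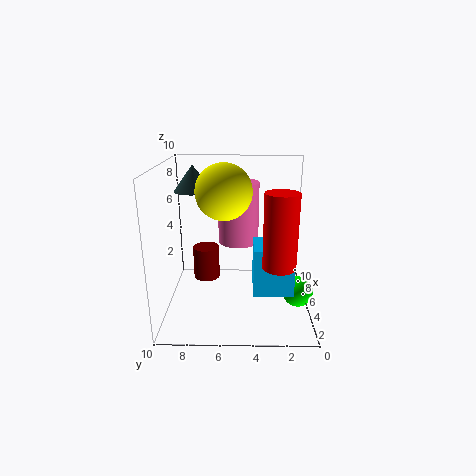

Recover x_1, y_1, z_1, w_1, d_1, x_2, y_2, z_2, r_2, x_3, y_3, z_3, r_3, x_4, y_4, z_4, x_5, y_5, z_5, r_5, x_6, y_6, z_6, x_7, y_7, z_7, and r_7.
x_1 = 1.5
y_1 = 1.5
z_1 = 2.5
w_1 = 2.5
d_1 = 2.5
x_2 = 7
y_2 = 7.5
z_2 = 1
r_2 = 1
x_3 = 8.5
y_3 = 8.5
z_3 = 7.5
r_3 = 1.5
x_4 = 6
y_4 = 6
z_4 = 8
x_5 = 7
y_5 = 5
z_5 = 4
r_5 = 1.5
x_6 = 3
y_6 = 1
z_6 = 2
x_7 = 1.5
y_7 = 2.5
z_7 = 4.5
r_7 = 1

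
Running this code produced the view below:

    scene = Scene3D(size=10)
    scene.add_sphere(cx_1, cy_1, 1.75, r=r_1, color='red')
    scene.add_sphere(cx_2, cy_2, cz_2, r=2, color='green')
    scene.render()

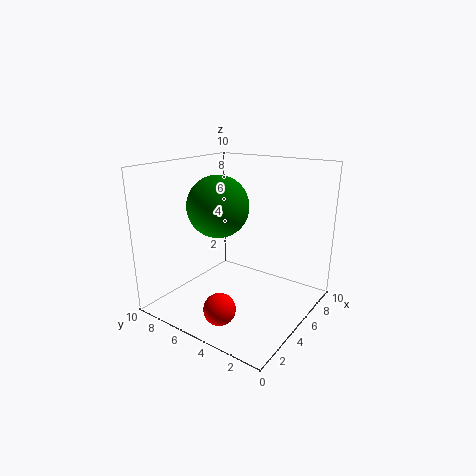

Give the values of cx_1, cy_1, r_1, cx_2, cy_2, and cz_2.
cx_1 = 1.25; cy_1 = 3.75; r_1 = 1; cx_2 = 3.5; cy_2 = 5.5; cz_2 = 7.5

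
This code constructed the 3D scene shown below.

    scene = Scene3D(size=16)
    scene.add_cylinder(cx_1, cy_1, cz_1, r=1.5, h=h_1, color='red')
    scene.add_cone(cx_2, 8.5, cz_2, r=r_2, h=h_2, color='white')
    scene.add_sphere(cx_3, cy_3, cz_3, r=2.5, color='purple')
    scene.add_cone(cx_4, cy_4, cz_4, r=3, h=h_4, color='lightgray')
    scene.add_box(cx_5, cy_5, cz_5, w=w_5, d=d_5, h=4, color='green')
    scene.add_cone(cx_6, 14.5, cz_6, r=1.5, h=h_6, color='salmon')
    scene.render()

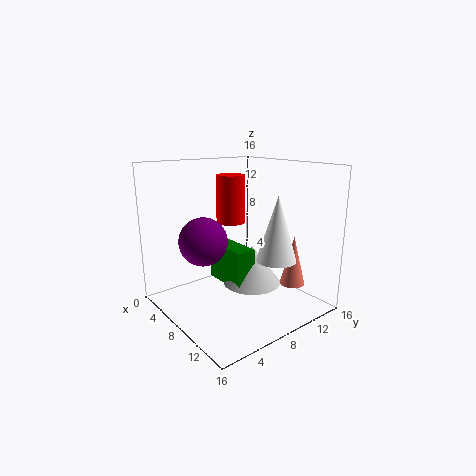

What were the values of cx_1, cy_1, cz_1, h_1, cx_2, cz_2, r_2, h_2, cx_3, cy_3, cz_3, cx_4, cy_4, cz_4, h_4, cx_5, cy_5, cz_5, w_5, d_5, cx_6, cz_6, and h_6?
cx_1 = 8
cy_1 = 7
cz_1 = 10
h_1 = 5
cx_2 = 13.5
cz_2 = 7
r_2 = 2
h_2 = 6.5
cx_3 = 8
cy_3 = 3.5
cz_3 = 8.5
cx_4 = 11
cy_4 = 7.5
cz_4 = 4
h_4 = 4
cx_5 = 7
cy_5 = 5
cz_5 = 4
w_5 = 5
d_5 = 2
cx_6 = 10.5
cz_6 = 1.5
h_6 = 6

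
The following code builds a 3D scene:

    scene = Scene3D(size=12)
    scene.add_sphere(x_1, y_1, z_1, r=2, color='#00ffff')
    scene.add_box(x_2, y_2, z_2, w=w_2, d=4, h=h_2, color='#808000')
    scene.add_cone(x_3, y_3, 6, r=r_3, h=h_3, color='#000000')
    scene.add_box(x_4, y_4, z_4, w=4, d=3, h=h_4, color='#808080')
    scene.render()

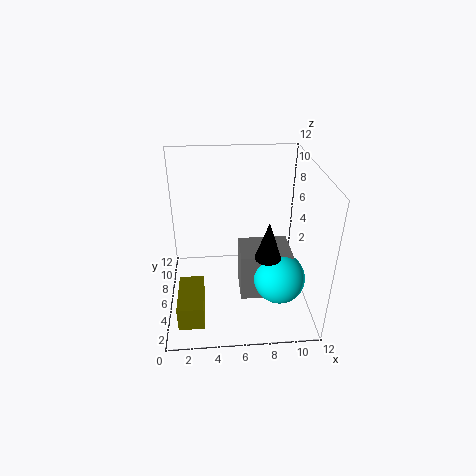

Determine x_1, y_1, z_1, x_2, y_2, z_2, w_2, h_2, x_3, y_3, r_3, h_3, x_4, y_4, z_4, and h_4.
x_1 = 9, y_1 = 3, z_1 = 4, x_2 = 1, y_2 = 1, z_2 = 1, w_2 = 2, h_2 = 2, x_3 = 8, y_3 = 3, r_3 = 1, h_3 = 3, x_4 = 6, y_4 = 3, z_4 = 2, h_4 = 4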